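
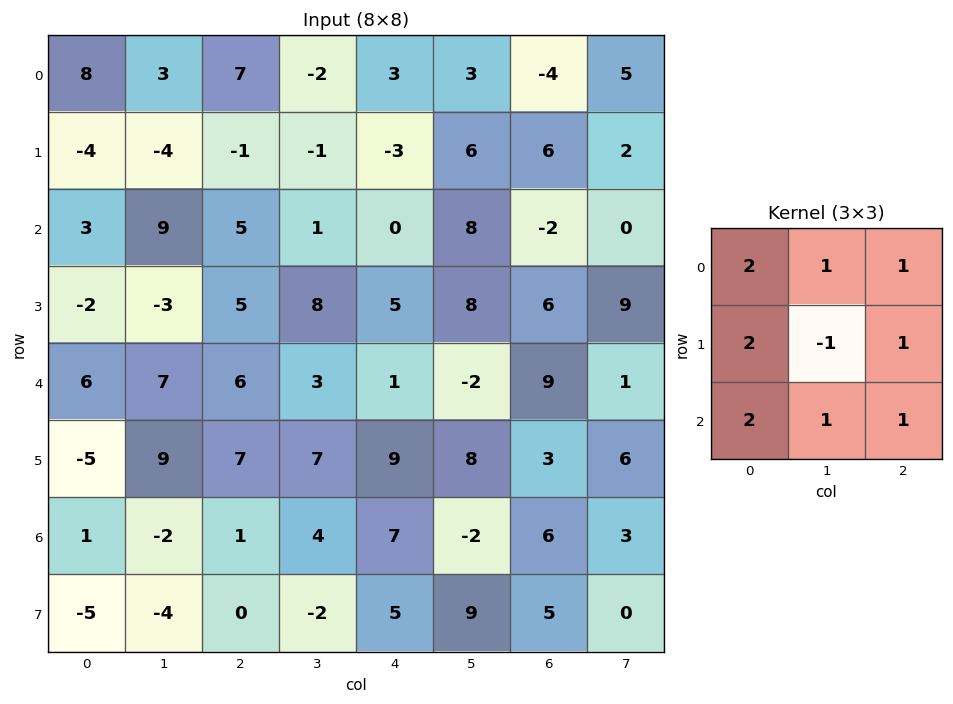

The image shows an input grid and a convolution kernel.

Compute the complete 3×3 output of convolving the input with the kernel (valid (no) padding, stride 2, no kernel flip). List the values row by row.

41 22 5
49 34 23
14 45 40

Output[0,0]: The receptive field on the input at this output position is [8 3 7 / -4 -4 -1 / 3 9 5]. Elementwise product with the kernel and sum: 8·2 + 3·1 + 7·1 + -4·2 + -4·-1 + -1·1 + 3·2 + 9·1 + 5·1.
Output[0,1]: The receptive field on the input at this output position is [7 -2 3 / -1 -1 -3 / 5 1 0]. Elementwise product with the kernel and sum: 7·2 + -2·1 + 3·1 + -1·2 + -1·-1 + -3·1 + 5·2 + 1·1 + 0·1.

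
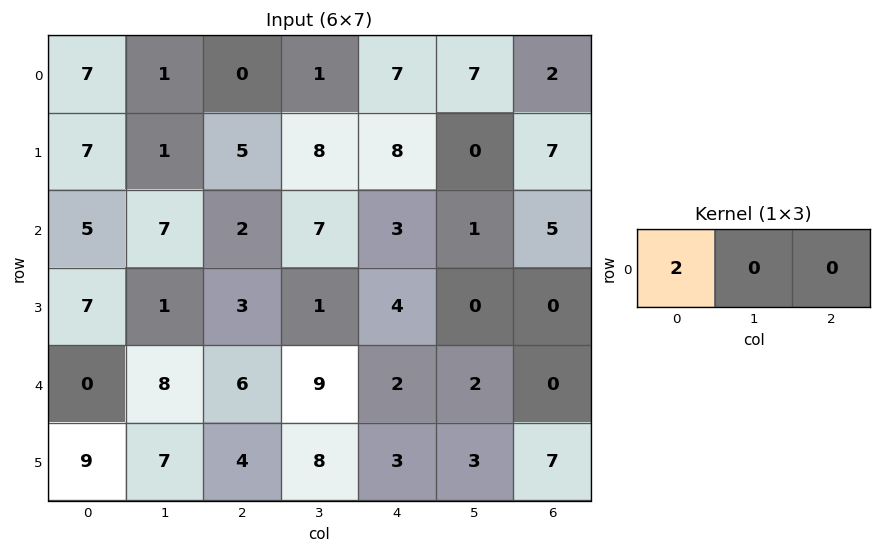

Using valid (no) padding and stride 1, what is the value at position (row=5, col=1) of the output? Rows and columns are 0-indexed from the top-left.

14

The receptive field on the input at this output position is [7 4 8]. Elementwise product with the kernel and sum: 7·2.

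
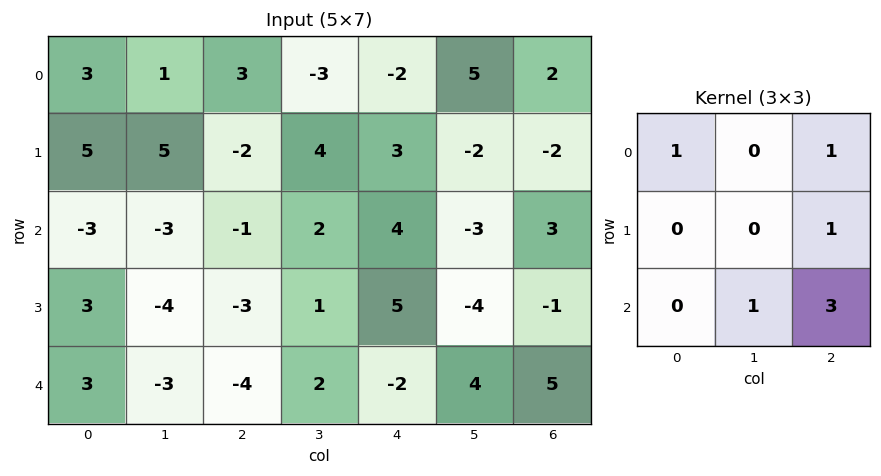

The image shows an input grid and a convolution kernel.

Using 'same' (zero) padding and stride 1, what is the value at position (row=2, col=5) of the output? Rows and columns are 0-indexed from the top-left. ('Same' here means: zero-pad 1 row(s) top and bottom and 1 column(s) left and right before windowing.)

-3

The receptive field on the zero-padded input at this output position is [3 -2 -2 / 4 -3 3 / 5 -4 -1]. Elementwise product with the kernel and sum: 3·1 + -2·1 + 3·1 + -4·1 + -1·3.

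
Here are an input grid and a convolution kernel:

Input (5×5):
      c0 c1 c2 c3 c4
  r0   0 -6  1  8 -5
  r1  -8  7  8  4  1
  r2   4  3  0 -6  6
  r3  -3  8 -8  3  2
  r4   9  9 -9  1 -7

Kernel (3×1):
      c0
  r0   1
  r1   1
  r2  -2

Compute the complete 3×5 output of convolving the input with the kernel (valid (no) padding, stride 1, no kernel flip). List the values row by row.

Output[0,0]: The receptive field on the input at this output position is [0 / -8 / 4]. Elementwise product with the kernel and sum: 0·1 + -8·1 + 4·-2.
Output[0,1]: The receptive field on the input at this output position is [-6 / 7 / 3]. Elementwise product with the kernel and sum: -6·1 + 7·1 + 3·-2.

-16 -5 9 24 -16
2 -6 24 -8 3
-17 -7 10 -5 22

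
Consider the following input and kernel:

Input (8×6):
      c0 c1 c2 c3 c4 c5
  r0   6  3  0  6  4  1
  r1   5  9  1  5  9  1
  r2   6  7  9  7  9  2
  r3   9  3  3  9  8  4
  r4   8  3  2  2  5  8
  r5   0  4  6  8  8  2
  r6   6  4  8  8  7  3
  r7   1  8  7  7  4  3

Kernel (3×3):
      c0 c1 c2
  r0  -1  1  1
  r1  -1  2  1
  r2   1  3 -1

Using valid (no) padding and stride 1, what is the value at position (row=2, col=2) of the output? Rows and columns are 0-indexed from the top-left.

33

The receptive field on the input at this output position is [9 7 9 / 3 9 8 / 2 2 5]. Elementwise product with the kernel and sum: 9·-1 + 7·1 + 9·1 + 3·-1 + 9·2 + 8·1 + 2·1 + 2·3 + 5·-1.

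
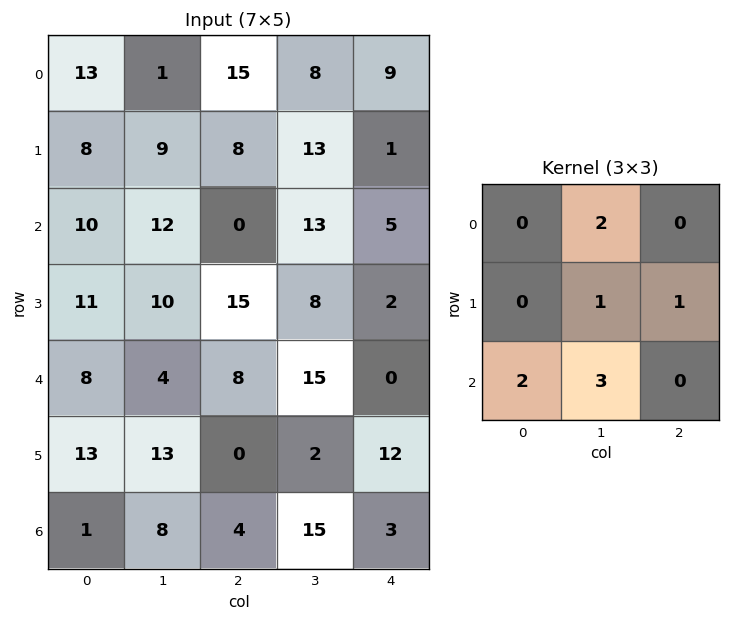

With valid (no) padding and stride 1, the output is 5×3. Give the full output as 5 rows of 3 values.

Output[0,0]: The receptive field on the input at this output position is [13 1 15 / 8 9 8 / 10 12 0]. Elementwise product with the kernel and sum: 1·2 + 9·1 + 8·1 + 10·2 + 12·3.
Output[0,1]: The receptive field on the input at this output position is [1 15 8 / 9 8 13 / 12 0 13]. Elementwise product with the kernel and sum: 15·2 + 8·1 + 13·1 + 12·2 + 0·3.

75 75 69
82 94 98
77 55 97
97 79 37
47 46 97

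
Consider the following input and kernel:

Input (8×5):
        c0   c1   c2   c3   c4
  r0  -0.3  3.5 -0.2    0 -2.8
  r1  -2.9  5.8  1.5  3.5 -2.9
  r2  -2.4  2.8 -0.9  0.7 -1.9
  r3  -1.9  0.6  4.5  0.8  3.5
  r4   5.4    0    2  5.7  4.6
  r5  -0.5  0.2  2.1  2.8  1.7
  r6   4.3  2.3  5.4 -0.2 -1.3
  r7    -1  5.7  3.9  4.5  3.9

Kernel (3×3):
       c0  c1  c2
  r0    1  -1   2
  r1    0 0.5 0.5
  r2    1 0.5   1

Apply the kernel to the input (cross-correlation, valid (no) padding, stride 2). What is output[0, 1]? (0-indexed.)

The receptive field on the input at this output position is [-0.2 0 -2.8 / 1.5 3.5 -2.9 / -0.9 0.7 -1.9]. Elementwise product with the kernel and sum: -0.2·1 + 0·-1 + -2.8·2 + 3.5·0.5 + -2.9·0.5 + -0.9·1 + 0.7·0.5 + -1.9·1.

-7.95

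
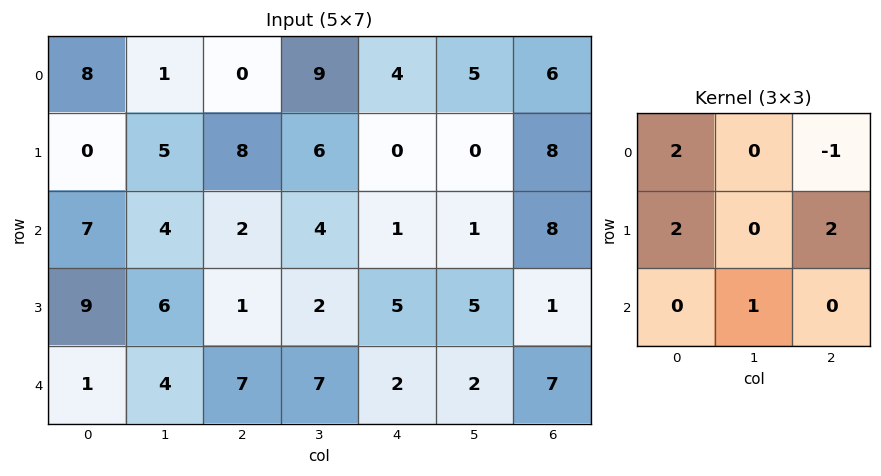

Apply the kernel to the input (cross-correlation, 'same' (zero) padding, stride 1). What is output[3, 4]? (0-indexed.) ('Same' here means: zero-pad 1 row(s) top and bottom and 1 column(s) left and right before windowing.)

23

The receptive field on the zero-padded input at this output position is [4 1 1 / 2 5 5 / 7 2 2]. Elementwise product with the kernel and sum: 4·2 + 1·-1 + 2·2 + 5·2 + 2·1.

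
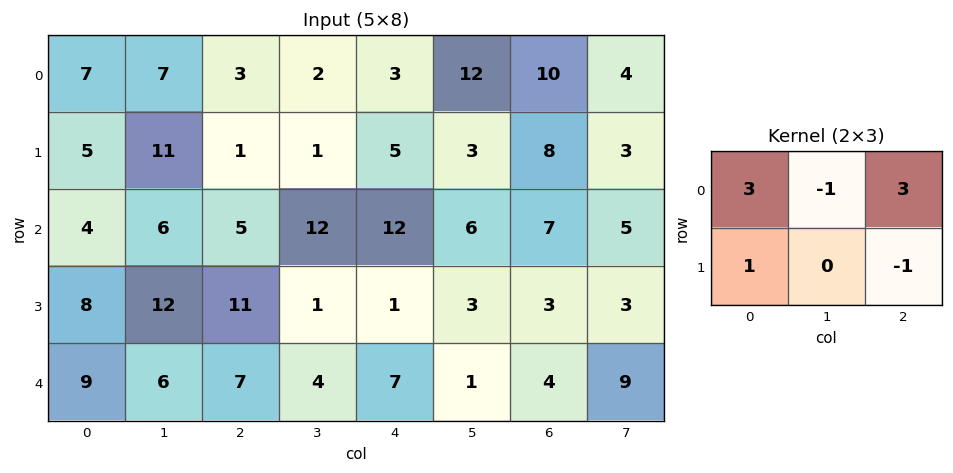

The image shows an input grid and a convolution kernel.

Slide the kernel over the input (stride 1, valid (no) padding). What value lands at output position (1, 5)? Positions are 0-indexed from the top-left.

11

The receptive field on the input at this output position is [3 8 3 / 6 7 5]. Elementwise product with the kernel and sum: 3·3 + 8·-1 + 3·3 + 6·1 + 5·-1.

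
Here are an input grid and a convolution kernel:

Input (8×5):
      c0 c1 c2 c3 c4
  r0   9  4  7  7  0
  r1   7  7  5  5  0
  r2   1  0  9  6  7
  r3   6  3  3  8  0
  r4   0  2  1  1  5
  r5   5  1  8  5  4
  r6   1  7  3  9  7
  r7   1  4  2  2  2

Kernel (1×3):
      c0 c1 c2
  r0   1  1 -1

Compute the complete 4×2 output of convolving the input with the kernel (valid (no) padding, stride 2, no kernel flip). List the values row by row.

6 14
-8 8
1 -3
5 5

Output[0,0]: The receptive field on the input at this output position is [9 4 7]. Elementwise product with the kernel and sum: 9·1 + 4·1 + 7·-1.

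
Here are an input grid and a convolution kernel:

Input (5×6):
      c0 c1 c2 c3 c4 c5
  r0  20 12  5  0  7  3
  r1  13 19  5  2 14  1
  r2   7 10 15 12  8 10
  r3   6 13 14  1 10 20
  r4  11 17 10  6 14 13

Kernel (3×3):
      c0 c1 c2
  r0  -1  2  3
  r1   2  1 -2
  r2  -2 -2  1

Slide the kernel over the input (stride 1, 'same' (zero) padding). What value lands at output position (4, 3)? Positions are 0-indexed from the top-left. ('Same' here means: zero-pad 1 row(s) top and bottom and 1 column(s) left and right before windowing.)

The receptive field on the zero-padded input at this output position is [14 1 10 / 10 6 14 / 0 0 0]. Elementwise product with the kernel and sum: 14·-1 + 1·2 + 10·3 + 10·2 + 6·1 + 14·-2 + 0·-2 + 0·-2 + 0·1.

16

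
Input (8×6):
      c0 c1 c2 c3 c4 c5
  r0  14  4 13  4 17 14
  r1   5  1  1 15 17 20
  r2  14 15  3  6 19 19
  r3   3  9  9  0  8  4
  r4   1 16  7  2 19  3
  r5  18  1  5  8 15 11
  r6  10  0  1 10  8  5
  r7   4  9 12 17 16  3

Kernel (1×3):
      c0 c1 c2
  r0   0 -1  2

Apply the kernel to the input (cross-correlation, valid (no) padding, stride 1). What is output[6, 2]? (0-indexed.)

6

The receptive field on the input at this output position is [1 10 8]. Elementwise product with the kernel and sum: 10·-1 + 8·2.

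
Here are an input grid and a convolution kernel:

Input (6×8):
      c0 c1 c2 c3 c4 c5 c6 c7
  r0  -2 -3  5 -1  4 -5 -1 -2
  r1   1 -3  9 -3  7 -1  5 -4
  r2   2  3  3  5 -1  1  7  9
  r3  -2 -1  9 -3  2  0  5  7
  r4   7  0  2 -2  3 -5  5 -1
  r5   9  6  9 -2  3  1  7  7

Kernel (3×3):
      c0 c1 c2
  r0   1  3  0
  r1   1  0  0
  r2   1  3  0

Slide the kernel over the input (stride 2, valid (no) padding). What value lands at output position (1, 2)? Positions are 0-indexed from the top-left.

-8

The receptive field on the input at this output position is [-1 1 7 / 2 0 5 / 3 -5 5]. Elementwise product with the kernel and sum: -1·1 + 1·3 + 2·1 + 3·1 + -5·3.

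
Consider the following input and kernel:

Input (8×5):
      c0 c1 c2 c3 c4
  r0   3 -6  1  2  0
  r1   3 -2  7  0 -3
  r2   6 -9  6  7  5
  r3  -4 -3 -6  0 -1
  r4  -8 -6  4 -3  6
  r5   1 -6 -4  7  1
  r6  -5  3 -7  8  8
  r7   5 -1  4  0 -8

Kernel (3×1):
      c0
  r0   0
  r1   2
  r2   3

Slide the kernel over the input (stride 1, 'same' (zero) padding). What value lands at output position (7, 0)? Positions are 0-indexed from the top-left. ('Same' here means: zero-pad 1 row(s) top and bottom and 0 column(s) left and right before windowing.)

10

The receptive field on the zero-padded input at this output position is [-5 / 5 / 0]. Elementwise product with the kernel and sum: 5·2 + 0·3.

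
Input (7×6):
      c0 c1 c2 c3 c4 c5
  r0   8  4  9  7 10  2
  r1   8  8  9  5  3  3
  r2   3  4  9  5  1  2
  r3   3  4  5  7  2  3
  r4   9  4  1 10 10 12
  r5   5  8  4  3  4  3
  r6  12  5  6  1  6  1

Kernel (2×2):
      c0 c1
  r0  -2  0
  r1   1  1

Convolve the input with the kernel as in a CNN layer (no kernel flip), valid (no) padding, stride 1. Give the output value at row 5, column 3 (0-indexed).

1

The receptive field on the input at this output position is [3 4 / 1 6]. Elementwise product with the kernel and sum: 3·-2 + 1·1 + 6·1.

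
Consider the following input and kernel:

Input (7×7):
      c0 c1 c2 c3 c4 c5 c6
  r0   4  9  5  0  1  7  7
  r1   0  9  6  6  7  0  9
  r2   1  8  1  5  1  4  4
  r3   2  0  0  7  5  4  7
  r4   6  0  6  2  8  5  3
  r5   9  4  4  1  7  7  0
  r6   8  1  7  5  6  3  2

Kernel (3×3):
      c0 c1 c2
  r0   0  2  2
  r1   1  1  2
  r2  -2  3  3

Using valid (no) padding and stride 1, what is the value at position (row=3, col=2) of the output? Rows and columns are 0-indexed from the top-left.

The receptive field on the input at this output position is [0 7 5 / 6 2 8 / 4 1 7]. Elementwise product with the kernel and sum: 7·2 + 5·2 + 6·1 + 2·1 + 8·2 + 4·-2 + 1·3 + 7·3.

64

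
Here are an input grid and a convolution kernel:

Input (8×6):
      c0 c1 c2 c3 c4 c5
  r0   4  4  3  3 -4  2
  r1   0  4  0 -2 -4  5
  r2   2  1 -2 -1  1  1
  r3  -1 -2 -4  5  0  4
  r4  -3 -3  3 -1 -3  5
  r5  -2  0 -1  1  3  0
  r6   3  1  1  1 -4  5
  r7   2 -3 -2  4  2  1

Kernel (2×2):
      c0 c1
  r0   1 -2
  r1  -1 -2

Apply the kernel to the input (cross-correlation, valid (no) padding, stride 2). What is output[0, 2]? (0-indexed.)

The receptive field on the input at this output position is [-4 2 / -4 5]. Elementwise product with the kernel and sum: -4·1 + 2·-2 + -4·-1 + 5·-2.

-14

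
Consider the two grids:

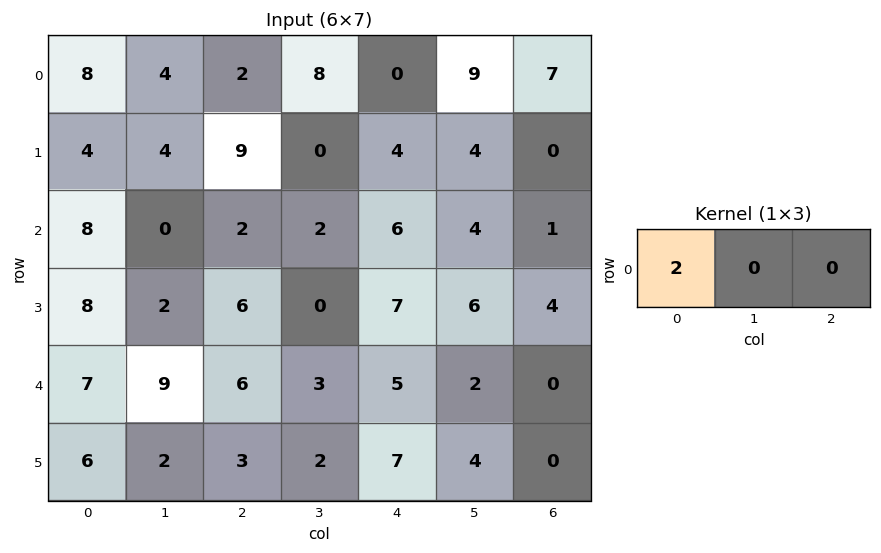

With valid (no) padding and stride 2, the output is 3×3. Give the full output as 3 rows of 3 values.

16 4 0
16 4 12
14 12 10

Output[0,0]: The receptive field on the input at this output position is [8 4 2]. Elementwise product with the kernel and sum: 8·2.
Output[0,1]: The receptive field on the input at this output position is [2 8 0]. Elementwise product with the kernel and sum: 2·2.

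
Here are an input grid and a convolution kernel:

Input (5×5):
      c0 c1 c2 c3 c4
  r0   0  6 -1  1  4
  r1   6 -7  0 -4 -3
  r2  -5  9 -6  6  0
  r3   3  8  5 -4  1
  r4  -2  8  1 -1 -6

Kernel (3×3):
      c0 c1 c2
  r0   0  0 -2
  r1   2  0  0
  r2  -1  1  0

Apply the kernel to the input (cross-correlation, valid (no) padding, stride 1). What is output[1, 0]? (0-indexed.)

The receptive field on the input at this output position is [6 -7 0 / -5 9 -6 / 3 8 5]. Elementwise product with the kernel and sum: 0·-2 + -5·2 + 3·-1 + 8·1.

-5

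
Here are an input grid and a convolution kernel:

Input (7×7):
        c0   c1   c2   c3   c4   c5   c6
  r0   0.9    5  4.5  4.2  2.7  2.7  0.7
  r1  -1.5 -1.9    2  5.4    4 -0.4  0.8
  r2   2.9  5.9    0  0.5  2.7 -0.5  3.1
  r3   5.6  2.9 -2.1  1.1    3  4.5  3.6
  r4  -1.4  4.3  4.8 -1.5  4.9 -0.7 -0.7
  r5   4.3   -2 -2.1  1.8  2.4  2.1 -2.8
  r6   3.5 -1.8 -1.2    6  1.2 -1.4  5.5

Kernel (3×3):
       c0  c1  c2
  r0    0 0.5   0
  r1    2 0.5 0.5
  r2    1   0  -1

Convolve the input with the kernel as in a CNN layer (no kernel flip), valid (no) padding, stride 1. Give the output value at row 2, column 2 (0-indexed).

-2

The receptive field on the input at this output position is [0 0.5 2.7 / -2.1 1.1 3 / 4.8 -1.5 4.9]. Elementwise product with the kernel and sum: 0.5·0.5 + -2.1·2 + 1.1·0.5 + 3·0.5 + 4.8·1 + 4.9·-1.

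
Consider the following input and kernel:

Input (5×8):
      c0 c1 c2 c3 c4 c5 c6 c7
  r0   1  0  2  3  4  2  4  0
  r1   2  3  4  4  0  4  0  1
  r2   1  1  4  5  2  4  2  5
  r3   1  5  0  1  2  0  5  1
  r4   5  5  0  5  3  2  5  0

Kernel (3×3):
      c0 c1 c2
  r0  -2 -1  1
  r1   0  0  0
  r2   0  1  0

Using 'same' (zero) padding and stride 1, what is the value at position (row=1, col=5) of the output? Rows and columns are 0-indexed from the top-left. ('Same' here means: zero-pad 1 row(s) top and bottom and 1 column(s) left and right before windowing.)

-2

The receptive field on the zero-padded input at this output position is [4 2 4 / 0 4 0 / 2 4 2]. Elementwise product with the kernel and sum: 4·-2 + 2·-1 + 4·1 + 4·1.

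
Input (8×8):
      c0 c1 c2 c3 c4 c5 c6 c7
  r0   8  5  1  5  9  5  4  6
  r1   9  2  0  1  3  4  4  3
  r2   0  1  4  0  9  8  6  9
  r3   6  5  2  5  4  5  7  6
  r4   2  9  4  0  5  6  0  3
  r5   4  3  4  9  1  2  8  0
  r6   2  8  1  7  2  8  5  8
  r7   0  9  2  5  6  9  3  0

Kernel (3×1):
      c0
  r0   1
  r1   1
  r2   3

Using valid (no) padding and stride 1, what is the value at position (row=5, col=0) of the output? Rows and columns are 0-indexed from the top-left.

6

The receptive field on the input at this output position is [4 / 2 / 0]. Elementwise product with the kernel and sum: 4·1 + 2·1 + 0·3.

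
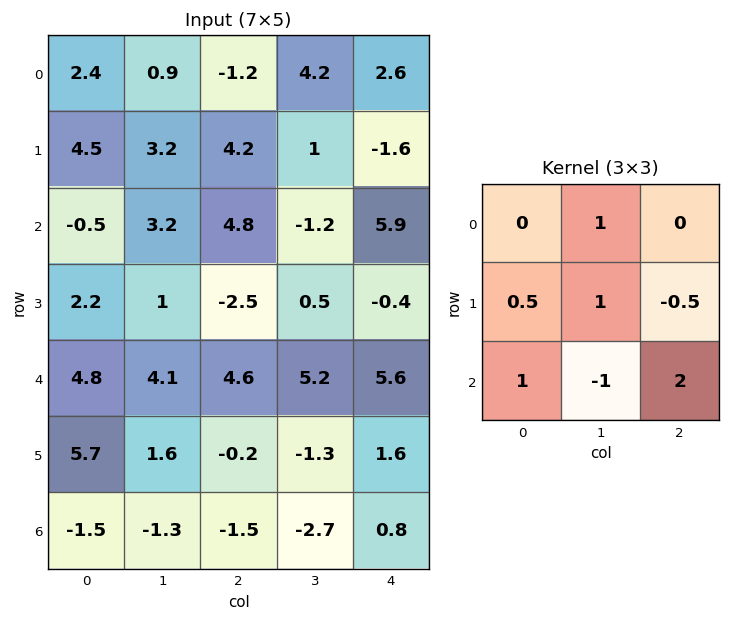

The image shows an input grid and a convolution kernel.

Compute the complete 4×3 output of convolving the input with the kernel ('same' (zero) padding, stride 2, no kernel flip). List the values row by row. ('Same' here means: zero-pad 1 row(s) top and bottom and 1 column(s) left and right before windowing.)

Output[0,0]: The receptive field on the zero-padded input at this output position is [0 0 0 / 0 2.4 0.9 / 0 4.5 3.2]. Elementwise product with the kernel and sum: 0·1 + 0·0.5 + 2.4·1 + 0.9·-0.5 + 0·1 + 4.5·-1 + 3.2·2.
Output[0,1]: The receptive field on the zero-padded input at this output position is [0 0 0 / 0.9 -1.2 4.2 / 3.2 4.2 1]. Elementwise product with the kernel and sum: 0·1 + 0.9·0.5 + -1.2·1 + 4.2·-0.5 + 3.2·1 + 4.2·-1 + 1·2.

3.85 -1.85 7.3
2.2 15.7 4.6
2.45 0.75 4.9
4.85 -1 1.05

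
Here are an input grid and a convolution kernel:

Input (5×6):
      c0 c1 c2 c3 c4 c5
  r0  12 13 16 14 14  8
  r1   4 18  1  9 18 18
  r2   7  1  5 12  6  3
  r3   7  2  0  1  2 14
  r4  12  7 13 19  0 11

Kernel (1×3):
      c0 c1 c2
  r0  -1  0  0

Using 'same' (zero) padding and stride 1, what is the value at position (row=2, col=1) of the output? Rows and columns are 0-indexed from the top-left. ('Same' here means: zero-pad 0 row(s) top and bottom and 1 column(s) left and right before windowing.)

The receptive field on the zero-padded input at this output position is [7 1 5]. Elementwise product with the kernel and sum: 7·-1.

-7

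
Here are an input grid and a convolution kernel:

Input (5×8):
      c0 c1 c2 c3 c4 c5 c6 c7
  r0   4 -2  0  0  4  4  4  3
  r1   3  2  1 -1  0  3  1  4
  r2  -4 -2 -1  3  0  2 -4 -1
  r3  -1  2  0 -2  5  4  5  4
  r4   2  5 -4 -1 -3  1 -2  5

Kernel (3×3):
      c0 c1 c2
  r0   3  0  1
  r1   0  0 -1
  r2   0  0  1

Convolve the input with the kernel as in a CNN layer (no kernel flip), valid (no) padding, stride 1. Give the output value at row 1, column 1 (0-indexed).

0

The receptive field on the input at this output position is [2 1 -1 / -2 -1 3 / 2 0 -2]. Elementwise product with the kernel and sum: 2·3 + -1·1 + 3·-1 + -2·1.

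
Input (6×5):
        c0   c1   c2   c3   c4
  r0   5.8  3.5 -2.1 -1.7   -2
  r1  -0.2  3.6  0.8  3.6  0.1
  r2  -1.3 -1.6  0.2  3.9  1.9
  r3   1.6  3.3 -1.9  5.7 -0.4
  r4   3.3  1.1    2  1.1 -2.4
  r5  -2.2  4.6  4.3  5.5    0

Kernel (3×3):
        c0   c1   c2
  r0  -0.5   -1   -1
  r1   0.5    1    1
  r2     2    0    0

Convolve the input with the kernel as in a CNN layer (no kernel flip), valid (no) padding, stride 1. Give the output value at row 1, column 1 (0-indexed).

The receptive field on the input at this output position is [3.6 0.8 3.6 / -1.6 0.2 3.9 / 3.3 -1.9 5.7]. Elementwise product with the kernel and sum: 3.6·-0.5 + 0.8·-1 + 3.6·-1 + -1.6·0.5 + 0.2·1 + 3.9·1 + 3.3·2.

3.7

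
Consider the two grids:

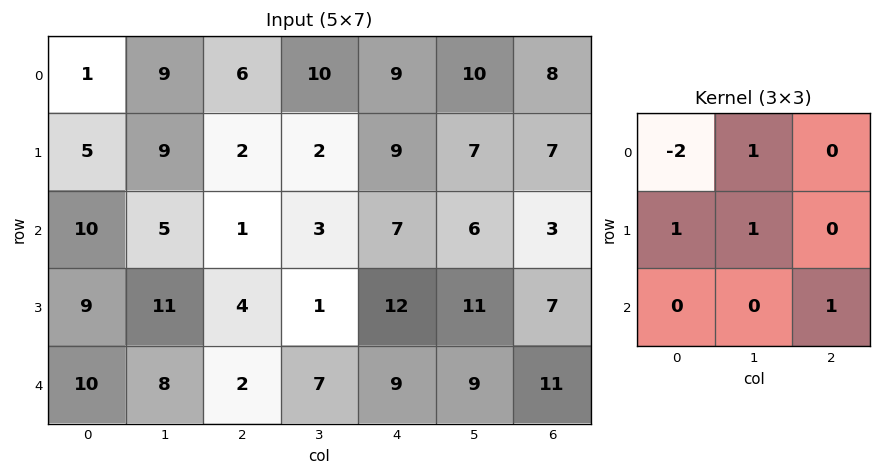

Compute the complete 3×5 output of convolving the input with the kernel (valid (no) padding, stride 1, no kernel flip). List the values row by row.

22 2 9 6 11
18 -9 14 26 9
7 13 15 23 26

Output[0,0]: The receptive field on the input at this output position is [1 9 6 / 5 9 2 / 10 5 1]. Elementwise product with the kernel and sum: 1·-2 + 9·1 + 5·1 + 9·1 + 1·1.
Output[0,1]: The receptive field on the input at this output position is [9 6 10 / 9 2 2 / 5 1 3]. Elementwise product with the kernel and sum: 9·-2 + 6·1 + 9·1 + 2·1 + 3·1.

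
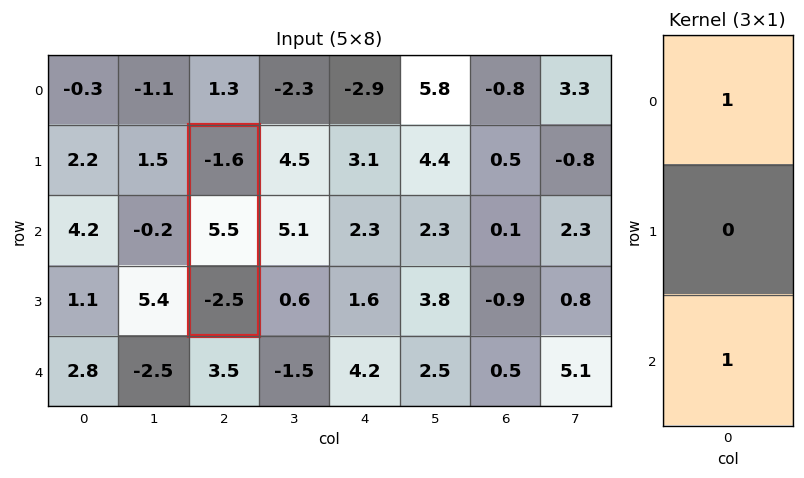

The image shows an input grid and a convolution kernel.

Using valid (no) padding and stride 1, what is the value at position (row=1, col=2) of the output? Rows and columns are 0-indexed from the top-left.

-4.1

The receptive field on the input at this output position is [-1.6 / 5.5 / -2.5]. Elementwise product with the kernel and sum: -1.6·1 + -2.5·1.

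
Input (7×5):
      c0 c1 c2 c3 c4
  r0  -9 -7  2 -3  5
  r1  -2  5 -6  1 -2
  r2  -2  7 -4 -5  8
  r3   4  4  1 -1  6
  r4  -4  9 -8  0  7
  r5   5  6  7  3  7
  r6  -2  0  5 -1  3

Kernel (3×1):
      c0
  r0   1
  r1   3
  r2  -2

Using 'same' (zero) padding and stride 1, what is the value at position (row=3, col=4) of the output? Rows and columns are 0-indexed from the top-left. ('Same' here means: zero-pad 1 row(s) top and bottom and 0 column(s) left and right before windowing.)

12

The receptive field on the zero-padded input at this output position is [8 / 6 / 7]. Elementwise product with the kernel and sum: 8·1 + 6·3 + 7·-2.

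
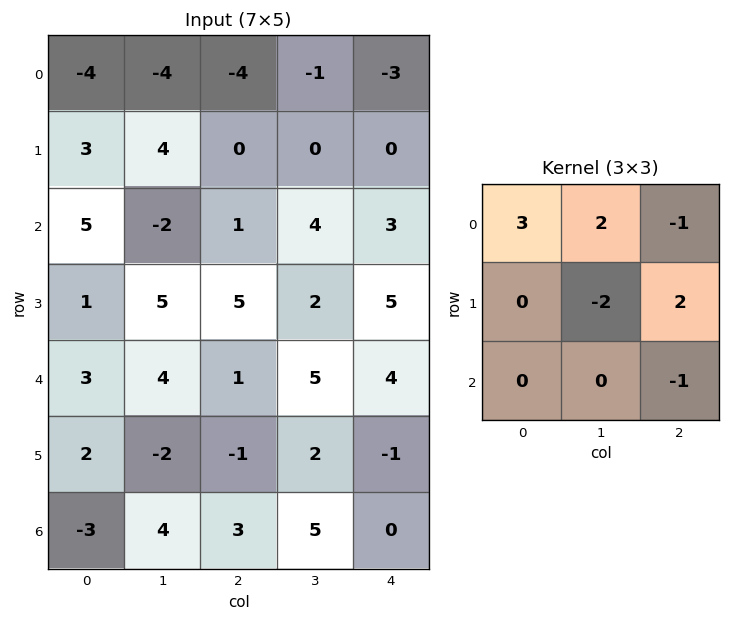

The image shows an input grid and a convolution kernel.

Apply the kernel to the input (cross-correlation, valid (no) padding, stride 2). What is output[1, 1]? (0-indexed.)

10

The receptive field on the input at this output position is [1 4 3 / 5 2 5 / 1 5 4]. Elementwise product with the kernel and sum: 1·3 + 4·2 + 3·-1 + 2·-2 + 5·2 + 4·-1.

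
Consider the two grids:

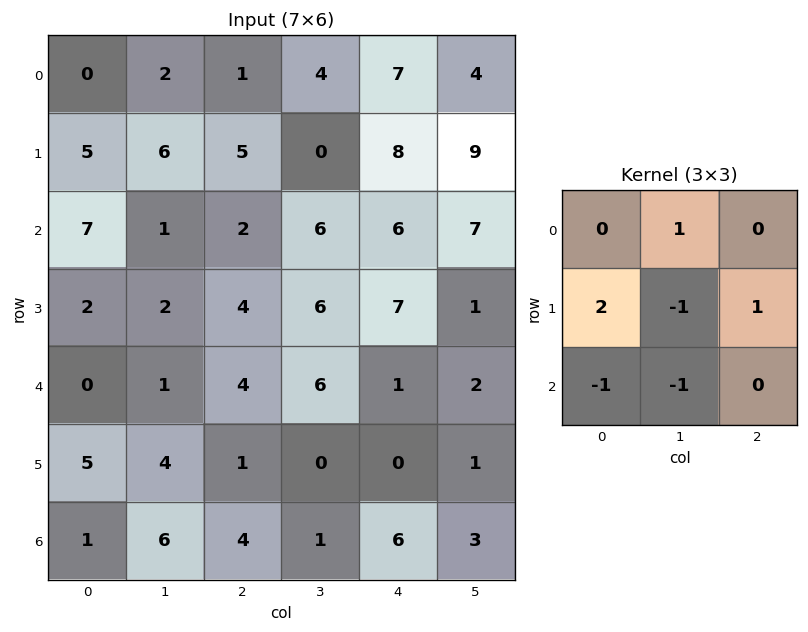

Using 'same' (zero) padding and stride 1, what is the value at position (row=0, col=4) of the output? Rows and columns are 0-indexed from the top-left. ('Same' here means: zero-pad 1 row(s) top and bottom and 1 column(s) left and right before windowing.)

The receptive field on the zero-padded input at this output position is [0 0 0 / 4 7 4 / 0 8 9]. Elementwise product with the kernel and sum: 0·1 + 4·2 + 7·-1 + 4·1 + 0·-1 + 8·-1.

-3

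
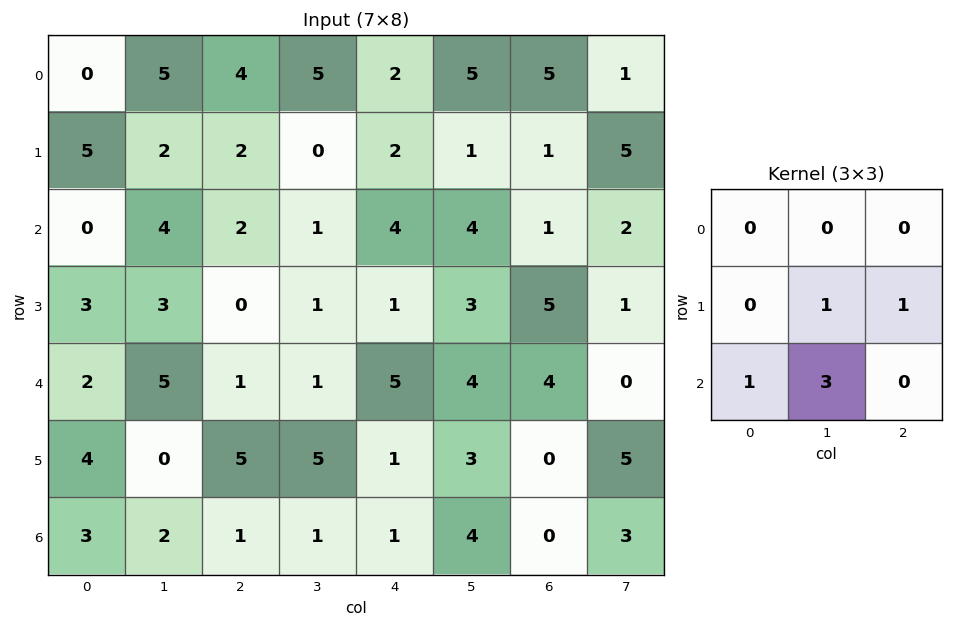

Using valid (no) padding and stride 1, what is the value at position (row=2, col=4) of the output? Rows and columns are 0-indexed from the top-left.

The receptive field on the input at this output position is [4 4 1 / 1 3 5 / 5 4 4]. Elementwise product with the kernel and sum: 3·1 + 5·1 + 5·1 + 4·3.

25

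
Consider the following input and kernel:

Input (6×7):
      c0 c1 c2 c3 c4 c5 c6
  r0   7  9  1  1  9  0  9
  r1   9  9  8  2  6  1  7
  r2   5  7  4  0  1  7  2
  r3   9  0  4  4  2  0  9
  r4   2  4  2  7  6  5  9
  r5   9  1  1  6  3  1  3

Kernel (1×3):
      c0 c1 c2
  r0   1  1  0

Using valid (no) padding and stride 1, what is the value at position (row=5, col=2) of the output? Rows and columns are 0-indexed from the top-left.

The receptive field on the input at this output position is [1 6 3]. Elementwise product with the kernel and sum: 1·1 + 6·1.

7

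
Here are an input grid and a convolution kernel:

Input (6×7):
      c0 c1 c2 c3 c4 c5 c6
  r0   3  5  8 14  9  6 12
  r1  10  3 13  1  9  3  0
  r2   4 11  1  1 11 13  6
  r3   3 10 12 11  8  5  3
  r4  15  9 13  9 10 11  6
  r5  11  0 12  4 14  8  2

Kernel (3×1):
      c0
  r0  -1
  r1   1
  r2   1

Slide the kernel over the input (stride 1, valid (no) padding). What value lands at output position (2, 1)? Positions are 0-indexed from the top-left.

8

The receptive field on the input at this output position is [11 / 10 / 9]. Elementwise product with the kernel and sum: 11·-1 + 10·1 + 9·1.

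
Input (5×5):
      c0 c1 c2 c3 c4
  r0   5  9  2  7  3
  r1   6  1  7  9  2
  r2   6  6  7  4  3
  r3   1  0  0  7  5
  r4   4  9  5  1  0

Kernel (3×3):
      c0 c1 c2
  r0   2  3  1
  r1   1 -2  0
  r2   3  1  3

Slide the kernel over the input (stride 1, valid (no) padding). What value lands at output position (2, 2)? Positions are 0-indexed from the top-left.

31

The receptive field on the input at this output position is [7 4 3 / 0 7 5 / 5 1 0]. Elementwise product with the kernel and sum: 7·2 + 4·3 + 3·1 + 0·1 + 7·-2 + 5·3 + 1·1 + 0·3.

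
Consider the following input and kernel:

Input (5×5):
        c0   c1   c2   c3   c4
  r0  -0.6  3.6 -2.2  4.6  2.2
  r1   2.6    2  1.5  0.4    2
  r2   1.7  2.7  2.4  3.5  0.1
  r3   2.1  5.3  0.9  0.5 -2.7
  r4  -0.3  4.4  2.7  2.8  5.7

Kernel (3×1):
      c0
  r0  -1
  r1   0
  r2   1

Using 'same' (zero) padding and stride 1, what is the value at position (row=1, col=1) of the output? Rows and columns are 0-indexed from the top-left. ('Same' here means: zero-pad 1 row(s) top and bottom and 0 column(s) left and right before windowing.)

-0.9

The receptive field on the zero-padded input at this output position is [3.6 / 2 / 2.7]. Elementwise product with the kernel and sum: 3.6·-1 + 2.7·1.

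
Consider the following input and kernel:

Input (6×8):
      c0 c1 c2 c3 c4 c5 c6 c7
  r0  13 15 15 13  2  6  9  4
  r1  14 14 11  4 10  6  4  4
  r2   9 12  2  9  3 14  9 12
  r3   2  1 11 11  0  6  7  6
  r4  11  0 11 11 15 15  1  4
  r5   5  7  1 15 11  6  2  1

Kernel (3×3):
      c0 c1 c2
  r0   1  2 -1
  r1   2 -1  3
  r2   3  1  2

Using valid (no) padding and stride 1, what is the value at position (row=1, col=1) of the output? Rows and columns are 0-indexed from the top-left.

117

The receptive field on the input at this output position is [14 11 4 / 12 2 9 / 1 11 11]. Elementwise product with the kernel and sum: 14·1 + 11·2 + 4·-1 + 12·2 + 2·-1 + 9·3 + 1·3 + 11·1 + 11·2.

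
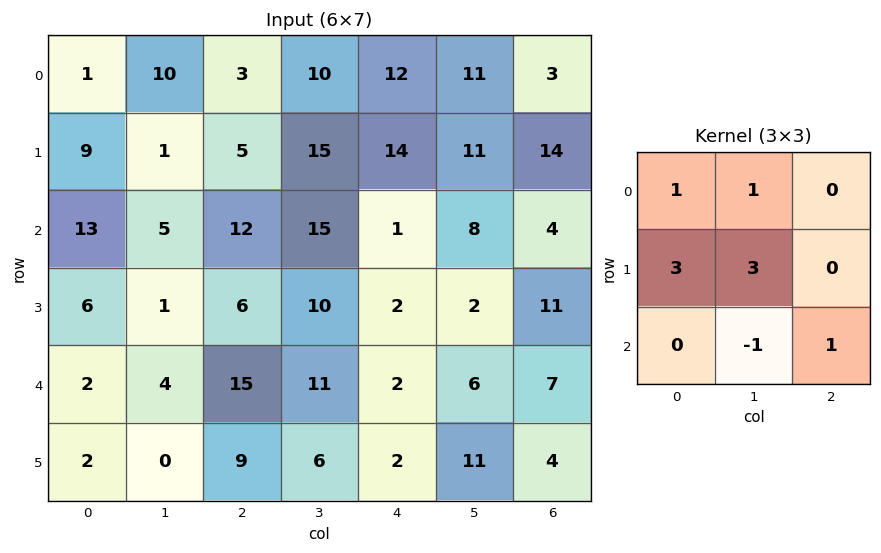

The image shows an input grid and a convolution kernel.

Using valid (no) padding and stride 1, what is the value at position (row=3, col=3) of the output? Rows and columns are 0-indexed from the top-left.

The receptive field on the input at this output position is [10 2 2 / 11 2 6 / 6 2 11]. Elementwise product with the kernel and sum: 10·1 + 2·1 + 11·3 + 2·3 + 2·-1 + 11·1.

60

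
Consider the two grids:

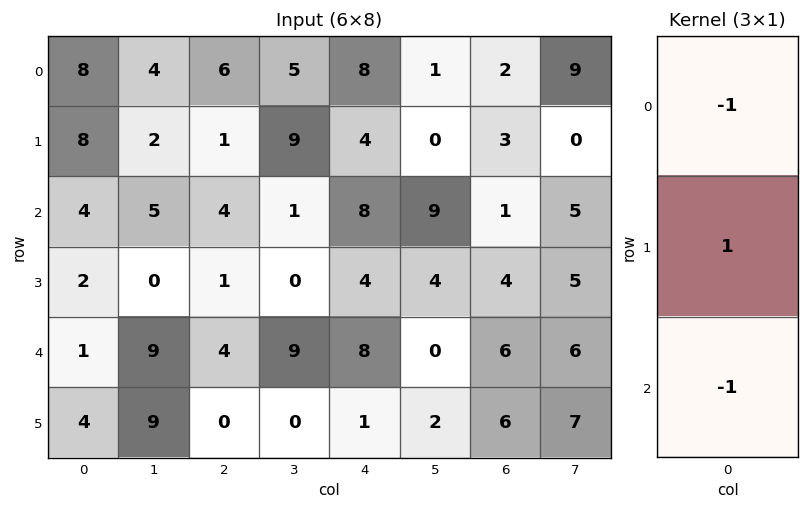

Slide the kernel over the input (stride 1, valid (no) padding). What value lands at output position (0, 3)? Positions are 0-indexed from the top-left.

The receptive field on the input at this output position is [5 / 9 / 1]. Elementwise product with the kernel and sum: 5·-1 + 9·1 + 1·-1.

3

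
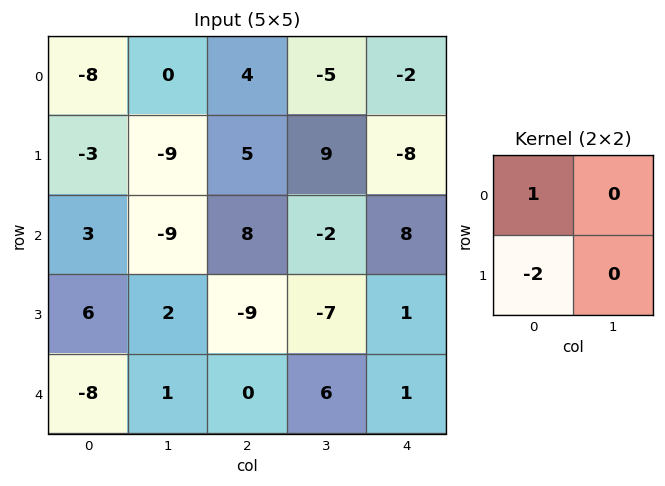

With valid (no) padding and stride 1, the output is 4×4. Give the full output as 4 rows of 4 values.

-2 18 -6 -23
-9 9 -11 13
-9 -13 26 12
22 0 -9 -19

Output[0,0]: The receptive field on the input at this output position is [-8 0 / -3 -9]. Elementwise product with the kernel and sum: -8·1 + -3·-2.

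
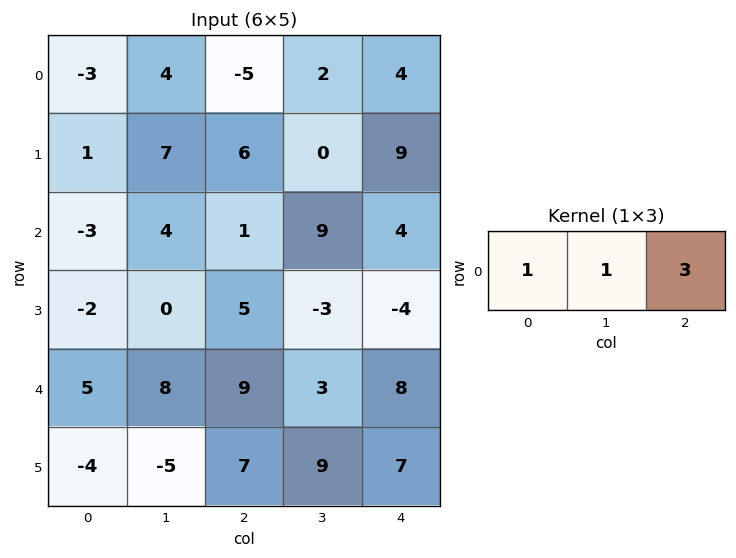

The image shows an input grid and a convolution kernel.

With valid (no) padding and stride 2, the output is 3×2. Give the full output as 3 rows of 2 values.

-14 9
4 22
40 36

Output[0,0]: The receptive field on the input at this output position is [-3 4 -5]. Elementwise product with the kernel and sum: -3·1 + 4·1 + -5·3.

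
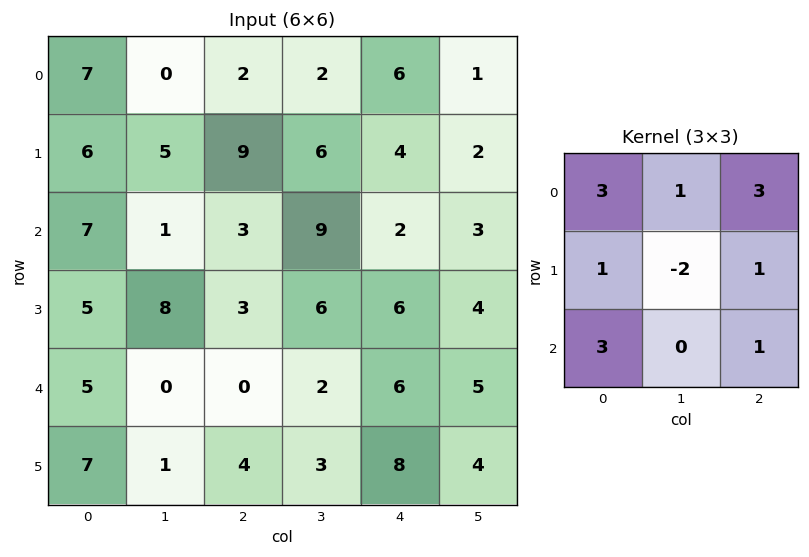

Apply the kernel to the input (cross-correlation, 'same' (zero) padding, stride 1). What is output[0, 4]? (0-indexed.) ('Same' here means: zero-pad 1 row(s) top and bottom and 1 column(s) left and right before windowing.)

11

The receptive field on the zero-padded input at this output position is [0 0 0 / 2 6 1 / 6 4 2]. Elementwise product with the kernel and sum: 0·3 + 0·1 + 0·3 + 2·1 + 6·-2 + 1·1 + 6·3 + 2·1.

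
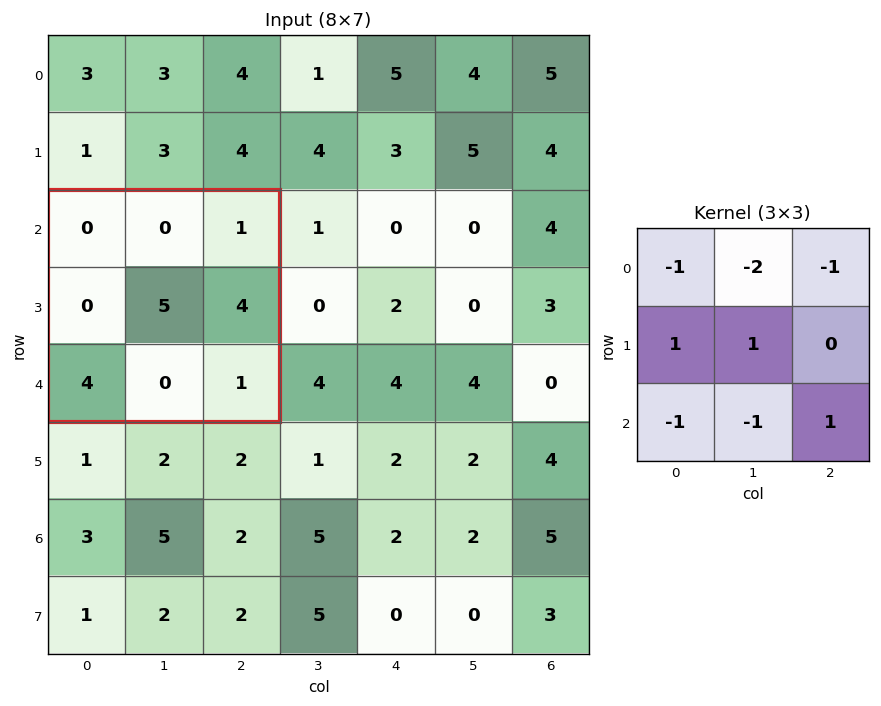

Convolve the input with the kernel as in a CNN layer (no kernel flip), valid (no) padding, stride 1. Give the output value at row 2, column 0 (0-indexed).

The receptive field on the input at this output position is [0 0 1 / 0 5 4 / 4 0 1]. Elementwise product with the kernel and sum: 0·-1 + 0·-2 + 1·-1 + 0·1 + 5·1 + 4·-1 + 0·-1 + 1·1.

1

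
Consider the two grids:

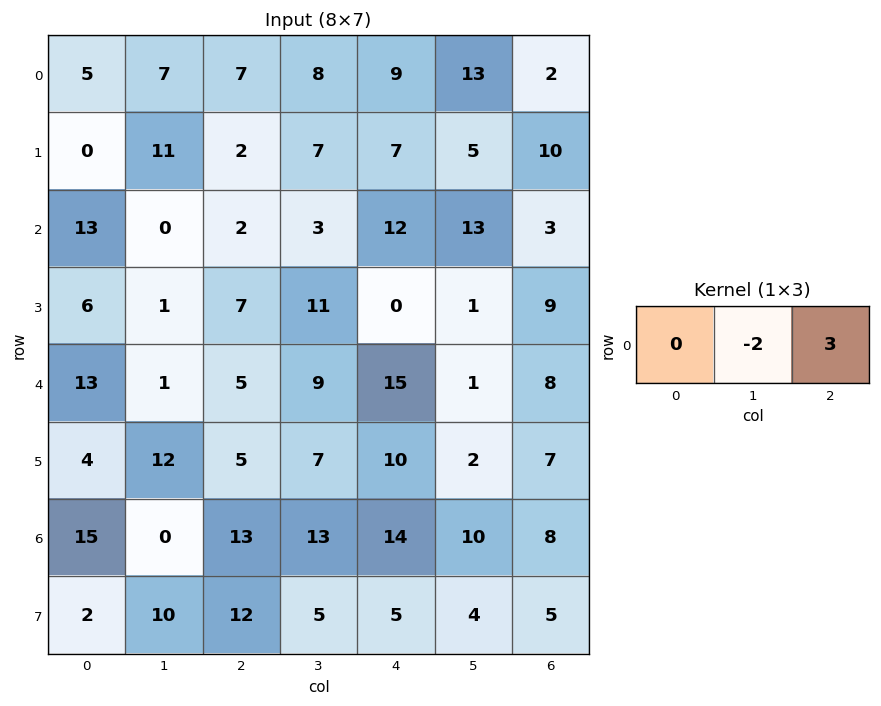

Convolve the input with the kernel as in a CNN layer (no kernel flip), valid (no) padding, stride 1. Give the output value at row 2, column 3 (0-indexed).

15

The receptive field on the input at this output position is [3 12 13]. Elementwise product with the kernel and sum: 12·-2 + 13·3.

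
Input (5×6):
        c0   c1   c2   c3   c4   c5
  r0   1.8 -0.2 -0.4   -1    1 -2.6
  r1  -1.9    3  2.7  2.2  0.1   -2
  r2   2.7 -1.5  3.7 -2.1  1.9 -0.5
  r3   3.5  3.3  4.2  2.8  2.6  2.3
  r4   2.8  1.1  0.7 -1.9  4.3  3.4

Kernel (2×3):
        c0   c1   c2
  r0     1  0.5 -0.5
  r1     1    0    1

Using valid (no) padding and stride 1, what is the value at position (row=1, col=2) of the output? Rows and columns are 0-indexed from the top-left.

The receptive field on the input at this output position is [2.7 2.2 0.1 / 3.7 -2.1 1.9]. Elementwise product with the kernel and sum: 2.7·1 + 2.2·0.5 + 0.1·-0.5 + 3.7·1 + 1.9·1.

9.35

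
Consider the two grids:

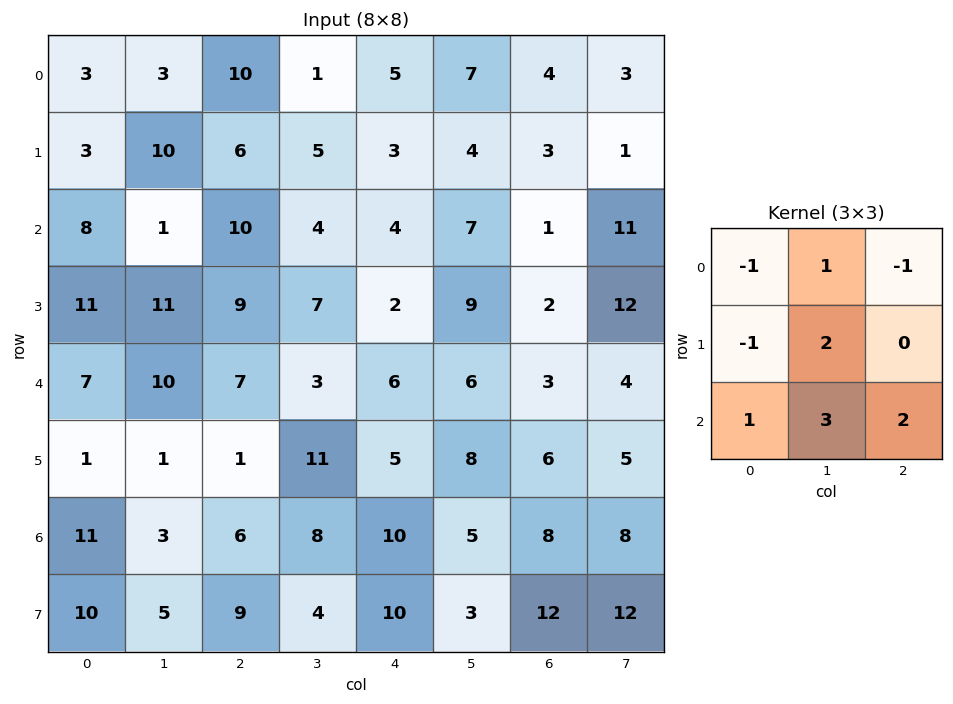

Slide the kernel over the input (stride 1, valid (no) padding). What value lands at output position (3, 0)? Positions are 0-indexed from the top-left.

10

The receptive field on the input at this output position is [11 11 9 / 7 10 7 / 1 1 1]. Elementwise product with the kernel and sum: 11·-1 + 11·1 + 9·-1 + 7·-1 + 10·2 + 1·1 + 1·3 + 1·2.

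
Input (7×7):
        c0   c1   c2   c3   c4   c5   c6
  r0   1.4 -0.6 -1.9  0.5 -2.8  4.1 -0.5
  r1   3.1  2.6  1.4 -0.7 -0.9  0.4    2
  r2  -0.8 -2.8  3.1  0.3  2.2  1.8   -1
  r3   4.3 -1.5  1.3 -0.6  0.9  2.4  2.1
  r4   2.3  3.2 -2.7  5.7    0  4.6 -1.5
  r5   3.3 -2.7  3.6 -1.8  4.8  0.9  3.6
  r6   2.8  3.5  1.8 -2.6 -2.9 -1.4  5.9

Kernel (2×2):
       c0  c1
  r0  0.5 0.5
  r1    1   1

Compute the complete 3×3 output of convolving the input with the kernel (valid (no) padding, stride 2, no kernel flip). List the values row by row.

6.1 0 0.15
1 2.4 5.3
3.35 3.3 8

Output[0,0]: The receptive field on the input at this output position is [1.4 -0.6 / 3.1 2.6]. Elementwise product with the kernel and sum: 1.4·0.5 + -0.6·0.5 + 3.1·1 + 2.6·1.
Output[0,1]: The receptive field on the input at this output position is [-1.9 0.5 / 1.4 -0.7]. Elementwise product with the kernel and sum: -1.9·0.5 + 0.5·0.5 + 1.4·1 + -0.7·1.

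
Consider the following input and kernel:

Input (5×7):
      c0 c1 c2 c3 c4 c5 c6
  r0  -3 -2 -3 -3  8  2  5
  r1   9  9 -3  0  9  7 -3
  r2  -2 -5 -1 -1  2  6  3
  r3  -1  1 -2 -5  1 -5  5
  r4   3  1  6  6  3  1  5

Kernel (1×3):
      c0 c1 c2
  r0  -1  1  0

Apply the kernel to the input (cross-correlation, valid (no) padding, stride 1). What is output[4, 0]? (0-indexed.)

-2

The receptive field on the input at this output position is [3 1 6]. Elementwise product with the kernel and sum: 3·-1 + 1·1.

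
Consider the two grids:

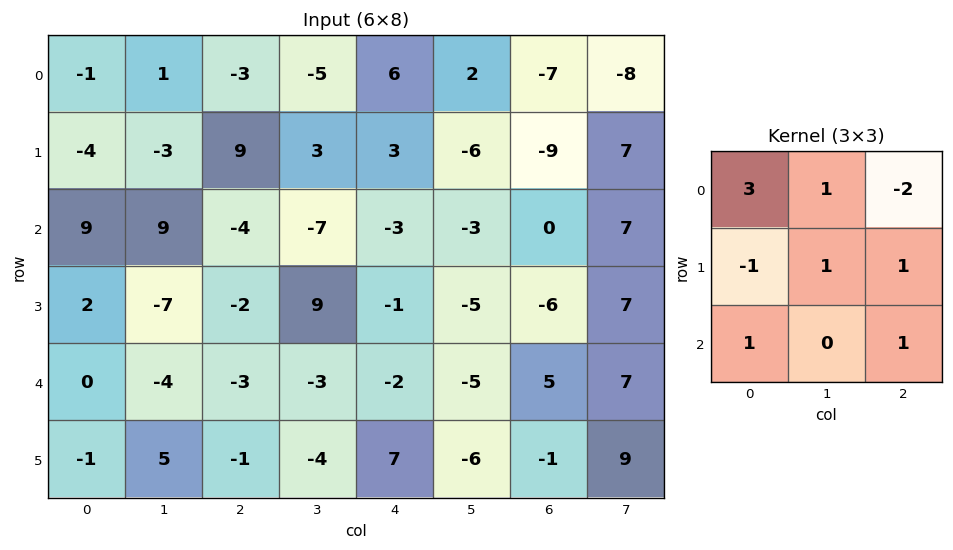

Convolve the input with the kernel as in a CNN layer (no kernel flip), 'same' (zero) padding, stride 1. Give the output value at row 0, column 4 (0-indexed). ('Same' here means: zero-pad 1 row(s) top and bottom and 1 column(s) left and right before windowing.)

The receptive field on the zero-padded input at this output position is [0 0 0 / -5 6 2 / 3 3 -6]. Elementwise product with the kernel and sum: 0·3 + 0·1 + 0·-2 + -5·-1 + 6·1 + 2·1 + 3·1 + -6·1.

10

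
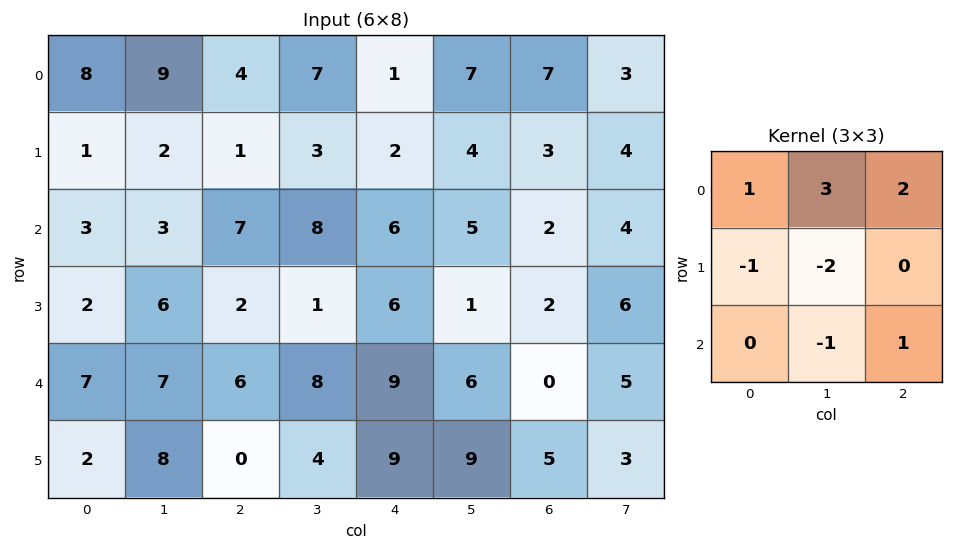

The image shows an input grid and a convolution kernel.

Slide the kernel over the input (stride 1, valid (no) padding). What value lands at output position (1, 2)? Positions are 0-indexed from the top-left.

The receptive field on the input at this output position is [1 3 2 / 7 8 6 / 2 1 6]. Elementwise product with the kernel and sum: 1·1 + 3·3 + 2·2 + 7·-1 + 8·-2 + 1·-1 + 6·1.

-4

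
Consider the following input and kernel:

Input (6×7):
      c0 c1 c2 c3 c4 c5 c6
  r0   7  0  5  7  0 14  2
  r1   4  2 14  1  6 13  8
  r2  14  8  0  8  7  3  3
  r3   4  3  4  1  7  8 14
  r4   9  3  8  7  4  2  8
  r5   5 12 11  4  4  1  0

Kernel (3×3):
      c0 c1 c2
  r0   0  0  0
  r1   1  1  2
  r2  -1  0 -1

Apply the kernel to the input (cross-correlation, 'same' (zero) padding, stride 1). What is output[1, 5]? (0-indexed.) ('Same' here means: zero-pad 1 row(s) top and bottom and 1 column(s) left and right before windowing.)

The receptive field on the zero-padded input at this output position is [0 14 2 / 6 13 8 / 7 3 3]. Elementwise product with the kernel and sum: 6·1 + 13·1 + 8·2 + 7·-1 + 3·-1.

25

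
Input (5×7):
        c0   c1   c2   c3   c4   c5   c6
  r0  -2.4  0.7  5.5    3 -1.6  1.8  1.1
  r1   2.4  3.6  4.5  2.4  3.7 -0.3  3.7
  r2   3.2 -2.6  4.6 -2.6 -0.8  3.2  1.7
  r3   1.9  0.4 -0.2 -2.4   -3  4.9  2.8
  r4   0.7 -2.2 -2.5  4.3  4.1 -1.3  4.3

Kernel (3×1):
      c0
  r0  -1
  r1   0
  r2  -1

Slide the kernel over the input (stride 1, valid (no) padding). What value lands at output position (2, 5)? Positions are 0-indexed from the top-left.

-1.9

The receptive field on the input at this output position is [3.2 / 4.9 / -1.3]. Elementwise product with the kernel and sum: 3.2·-1 + -1.3·-1.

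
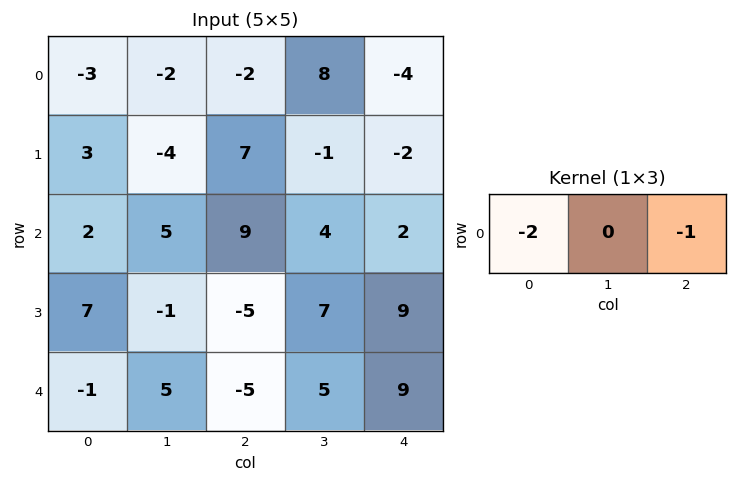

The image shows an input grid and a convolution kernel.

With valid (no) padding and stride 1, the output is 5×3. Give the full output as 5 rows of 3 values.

8 -4 8
-13 9 -12
-13 -14 -20
-9 -5 1
7 -15 1

Output[0,0]: The receptive field on the input at this output position is [-3 -2 -2]. Elementwise product with the kernel and sum: -3·-2 + -2·-1.
Output[0,1]: The receptive field on the input at this output position is [-2 -2 8]. Elementwise product with the kernel and sum: -2·-2 + 8·-1.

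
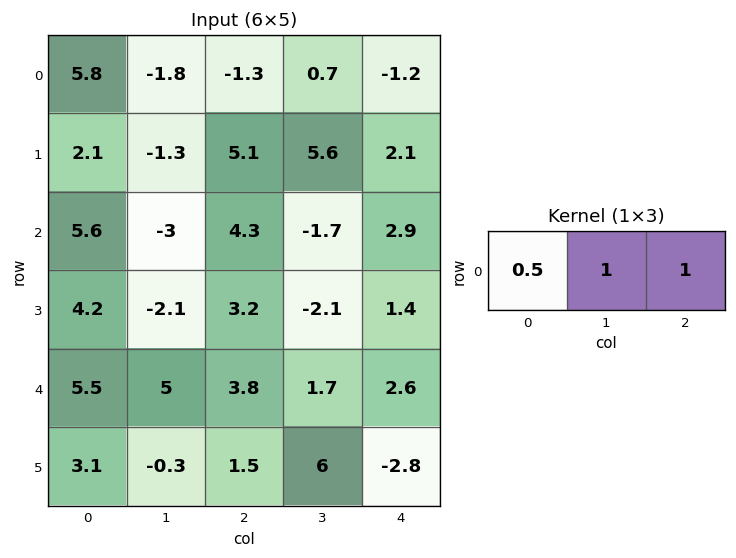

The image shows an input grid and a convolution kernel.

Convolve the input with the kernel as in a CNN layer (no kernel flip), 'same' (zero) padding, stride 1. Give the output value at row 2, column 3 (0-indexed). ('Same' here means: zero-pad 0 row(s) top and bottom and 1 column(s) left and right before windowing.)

3.35

The receptive field on the zero-padded input at this output position is [4.3 -1.7 2.9]. Elementwise product with the kernel and sum: 4.3·0.5 + -1.7·1 + 2.9·1.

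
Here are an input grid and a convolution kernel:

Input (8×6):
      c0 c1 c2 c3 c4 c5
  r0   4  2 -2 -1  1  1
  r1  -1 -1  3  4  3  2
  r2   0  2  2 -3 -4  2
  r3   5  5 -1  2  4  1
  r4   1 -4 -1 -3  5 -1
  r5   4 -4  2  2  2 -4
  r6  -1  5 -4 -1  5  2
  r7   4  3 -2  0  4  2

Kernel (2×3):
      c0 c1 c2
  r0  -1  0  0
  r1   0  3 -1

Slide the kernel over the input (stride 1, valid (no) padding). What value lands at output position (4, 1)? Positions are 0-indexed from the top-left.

The receptive field on the input at this output position is [-4 -1 -3 / -4 2 2]. Elementwise product with the kernel and sum: -4·-1 + 2·3 + 2·-1.

8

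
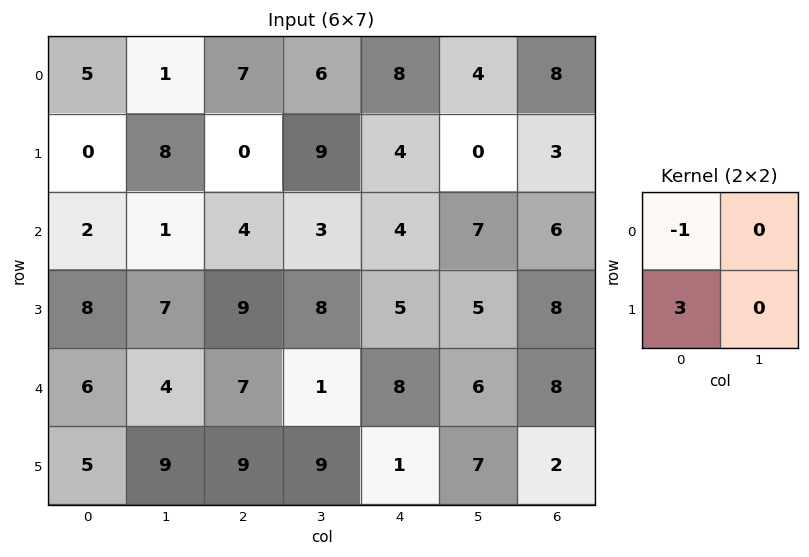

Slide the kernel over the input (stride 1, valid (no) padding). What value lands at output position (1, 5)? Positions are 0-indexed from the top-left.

The receptive field on the input at this output position is [0 3 / 7 6]. Elementwise product with the kernel and sum: 0·-1 + 7·3.

21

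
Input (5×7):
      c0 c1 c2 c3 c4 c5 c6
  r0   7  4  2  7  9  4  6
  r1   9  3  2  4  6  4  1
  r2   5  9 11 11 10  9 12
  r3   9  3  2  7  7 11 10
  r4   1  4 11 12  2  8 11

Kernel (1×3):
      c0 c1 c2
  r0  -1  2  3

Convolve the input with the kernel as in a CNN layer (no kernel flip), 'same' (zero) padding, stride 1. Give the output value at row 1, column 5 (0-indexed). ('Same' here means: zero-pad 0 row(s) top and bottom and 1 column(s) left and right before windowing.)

The receptive field on the zero-padded input at this output position is [6 4 1]. Elementwise product with the kernel and sum: 6·-1 + 4·2 + 1·3.

5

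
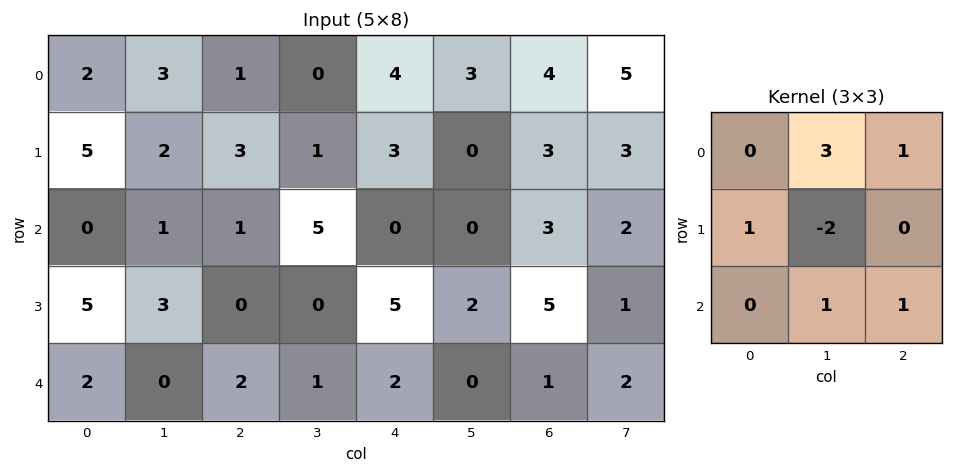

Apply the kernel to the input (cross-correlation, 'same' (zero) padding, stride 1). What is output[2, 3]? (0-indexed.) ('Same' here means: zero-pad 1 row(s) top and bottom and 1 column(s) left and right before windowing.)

The receptive field on the zero-padded input at this output position is [3 1 3 / 1 5 0 / 0 0 5]. Elementwise product with the kernel and sum: 1·3 + 3·1 + 1·1 + 5·-2 + 0·1 + 5·1.

2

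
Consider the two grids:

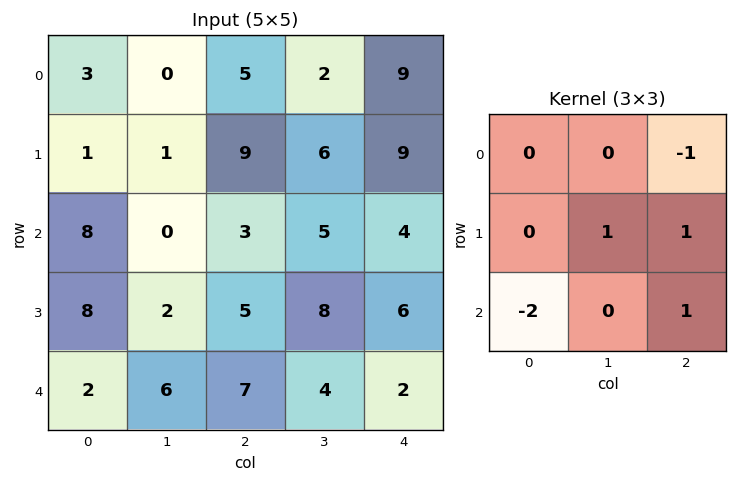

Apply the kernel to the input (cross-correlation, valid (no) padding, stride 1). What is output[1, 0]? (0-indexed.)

-17

The receptive field on the input at this output position is [1 1 9 / 8 0 3 / 8 2 5]. Elementwise product with the kernel and sum: 9·-1 + 0·1 + 3·1 + 8·-2 + 5·1.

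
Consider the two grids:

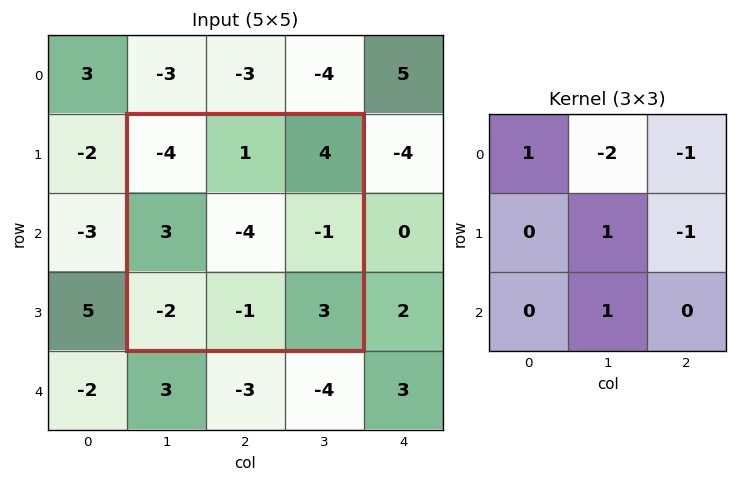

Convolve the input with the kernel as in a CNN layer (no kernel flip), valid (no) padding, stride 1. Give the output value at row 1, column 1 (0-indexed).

-14

The receptive field on the input at this output position is [-4 1 4 / 3 -4 -1 / -2 -1 3]. Elementwise product with the kernel and sum: -4·1 + 1·-2 + 4·-1 + -4·1 + -1·-1 + -1·1.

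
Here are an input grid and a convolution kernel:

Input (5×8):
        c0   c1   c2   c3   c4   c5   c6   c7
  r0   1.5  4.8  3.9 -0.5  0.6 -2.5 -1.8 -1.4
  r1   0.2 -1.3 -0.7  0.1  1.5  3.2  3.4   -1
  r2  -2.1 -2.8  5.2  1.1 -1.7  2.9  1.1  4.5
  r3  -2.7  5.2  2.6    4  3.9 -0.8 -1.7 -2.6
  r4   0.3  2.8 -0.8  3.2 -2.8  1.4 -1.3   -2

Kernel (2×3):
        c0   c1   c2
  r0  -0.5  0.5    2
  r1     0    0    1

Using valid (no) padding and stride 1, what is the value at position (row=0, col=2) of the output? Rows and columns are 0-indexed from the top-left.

0.5

The receptive field on the input at this output position is [3.9 -0.5 0.6 / -0.7 0.1 1.5]. Elementwise product with the kernel and sum: 3.9·-0.5 + -0.5·0.5 + 0.6·2 + 1.5·1.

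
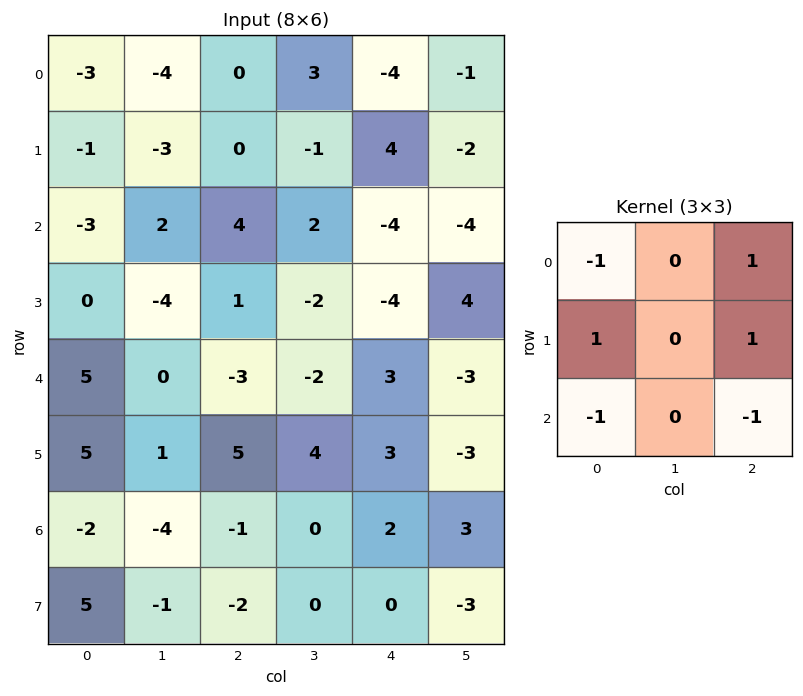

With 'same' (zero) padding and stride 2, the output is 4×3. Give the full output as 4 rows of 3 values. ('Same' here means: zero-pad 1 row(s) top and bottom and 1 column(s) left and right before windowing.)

-1 3 5
3 12 -5
-5 -5 0
-2 0 -1

Output[0,0]: The receptive field on the zero-padded input at this output position is [0 0 0 / 0 -3 -4 / 0 -1 -3]. Elementwise product with the kernel and sum: 0·-1 + 0·1 + 0·1 + -4·1 + 0·-1 + -3·-1.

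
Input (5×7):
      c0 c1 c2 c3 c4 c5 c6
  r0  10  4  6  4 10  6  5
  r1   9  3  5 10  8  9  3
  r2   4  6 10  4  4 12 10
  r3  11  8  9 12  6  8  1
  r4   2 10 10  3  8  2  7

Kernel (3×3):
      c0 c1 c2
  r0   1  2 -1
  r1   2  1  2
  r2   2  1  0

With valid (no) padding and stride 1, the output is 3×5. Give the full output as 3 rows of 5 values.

Output[0,0]: The receptive field on the input at this output position is [10 4 6 / 9 3 5 / 4 6 10]. Elementwise product with the kernel and sum: 10·1 + 4·2 + 6·-1 + 9·2 + 3·1 + 5·2 + 4·2 + 6·1.
Output[0,1]: The receptive field on the input at this output position is [4 6 4 / 3 5 10 / 6 10 4]. Elementwise product with the kernel and sum: 4·1 + 6·2 + 4·-1 + 3·2 + 5·1 + 10·2 + 6·2 + 10·1.

57 65 64 76 68
74 58 79 83 83
68 101 79 60 58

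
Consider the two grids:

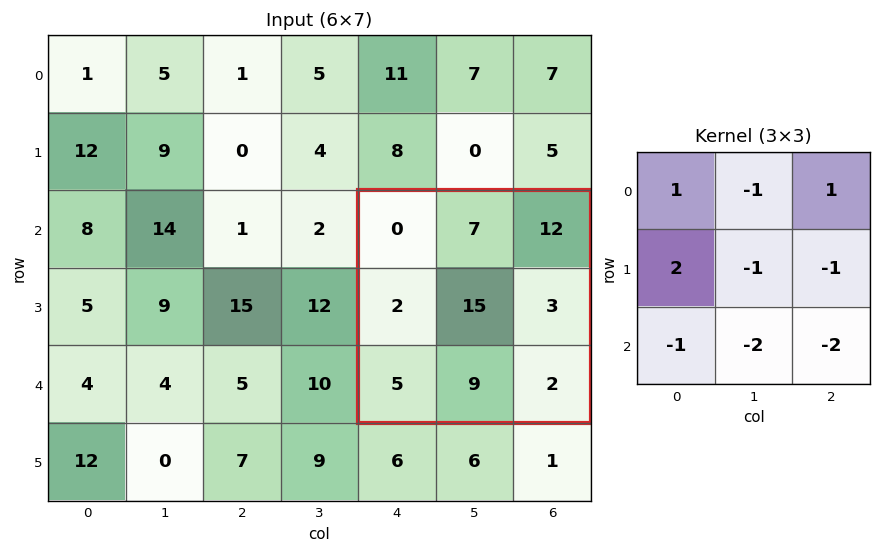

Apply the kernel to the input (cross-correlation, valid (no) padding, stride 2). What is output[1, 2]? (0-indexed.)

The receptive field on the input at this output position is [0 7 12 / 2 15 3 / 5 9 2]. Elementwise product with the kernel and sum: 0·1 + 7·-1 + 12·1 + 2·2 + 15·-1 + 3·-1 + 5·-1 + 9·-2 + 2·-2.

-36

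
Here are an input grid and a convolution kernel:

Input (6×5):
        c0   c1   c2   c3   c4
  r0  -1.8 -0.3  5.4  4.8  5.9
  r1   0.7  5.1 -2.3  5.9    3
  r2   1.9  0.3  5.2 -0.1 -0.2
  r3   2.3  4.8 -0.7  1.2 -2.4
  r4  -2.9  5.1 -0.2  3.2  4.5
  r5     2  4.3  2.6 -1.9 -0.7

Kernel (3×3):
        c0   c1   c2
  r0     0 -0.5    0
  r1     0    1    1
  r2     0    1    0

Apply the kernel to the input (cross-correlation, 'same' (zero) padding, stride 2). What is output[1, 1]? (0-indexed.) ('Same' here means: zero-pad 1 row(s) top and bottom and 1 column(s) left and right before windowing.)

5.55

The receptive field on the zero-padded input at this output position is [5.1 -2.3 5.9 / 0.3 5.2 -0.1 / 4.8 -0.7 1.2]. Elementwise product with the kernel and sum: -2.3·-0.5 + 5.2·1 + -0.1·1 + -0.7·1.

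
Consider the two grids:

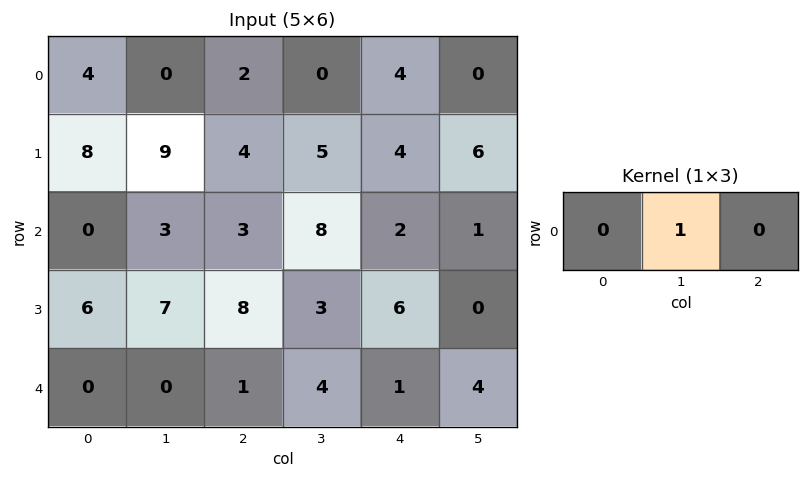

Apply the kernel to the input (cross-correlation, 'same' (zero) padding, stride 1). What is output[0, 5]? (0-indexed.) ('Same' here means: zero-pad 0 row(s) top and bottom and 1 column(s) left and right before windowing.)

The receptive field on the zero-padded input at this output position is [4 0 0]. Elementwise product with the kernel and sum: 0·1.

0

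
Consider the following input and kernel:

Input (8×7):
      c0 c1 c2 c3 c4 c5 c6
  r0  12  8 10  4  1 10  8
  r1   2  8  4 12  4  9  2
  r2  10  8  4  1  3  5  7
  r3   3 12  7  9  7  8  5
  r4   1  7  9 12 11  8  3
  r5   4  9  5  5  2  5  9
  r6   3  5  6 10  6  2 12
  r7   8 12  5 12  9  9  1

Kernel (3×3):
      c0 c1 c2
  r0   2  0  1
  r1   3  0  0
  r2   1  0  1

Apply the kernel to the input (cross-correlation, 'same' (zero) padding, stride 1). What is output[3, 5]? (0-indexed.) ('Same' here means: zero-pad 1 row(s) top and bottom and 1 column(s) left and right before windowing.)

48

The receptive field on the zero-padded input at this output position is [3 5 7 / 7 8 5 / 11 8 3]. Elementwise product with the kernel and sum: 3·2 + 7·1 + 7·3 + 11·1 + 3·1.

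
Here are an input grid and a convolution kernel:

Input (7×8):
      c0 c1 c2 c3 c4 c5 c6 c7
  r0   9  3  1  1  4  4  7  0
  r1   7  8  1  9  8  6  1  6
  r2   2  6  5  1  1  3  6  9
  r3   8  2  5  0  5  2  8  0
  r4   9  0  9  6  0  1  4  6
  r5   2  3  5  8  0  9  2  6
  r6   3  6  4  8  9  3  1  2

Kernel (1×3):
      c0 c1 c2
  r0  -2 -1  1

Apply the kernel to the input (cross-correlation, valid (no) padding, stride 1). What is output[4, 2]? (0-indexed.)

-24

The receptive field on the input at this output position is [9 6 0]. Elementwise product with the kernel and sum: 9·-2 + 6·-1 + 0·1.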